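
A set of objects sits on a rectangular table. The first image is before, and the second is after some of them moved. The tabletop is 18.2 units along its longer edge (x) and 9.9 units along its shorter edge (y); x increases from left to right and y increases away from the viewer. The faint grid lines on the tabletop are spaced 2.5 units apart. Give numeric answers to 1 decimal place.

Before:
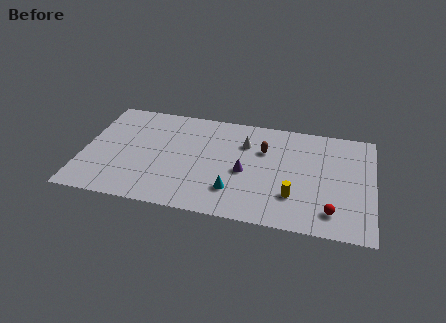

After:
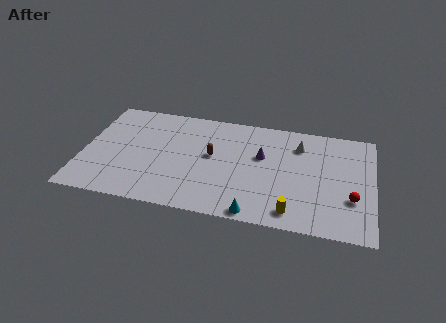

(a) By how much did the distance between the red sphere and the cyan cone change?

+0.3

They were about 6.1 units apart before and 6.4 after — 0.3 units further apart.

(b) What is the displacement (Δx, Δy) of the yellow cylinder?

(0.0, -1.4)

The yellow cylinder started near (13.3, 2.8) and ended near (13.3, 1.4).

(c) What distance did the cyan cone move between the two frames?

2.2

From (9.6, 2.5) to (11.0, 0.8), the cyan cone covered √(1.4² + 1.7²) ≈ 2.2 units.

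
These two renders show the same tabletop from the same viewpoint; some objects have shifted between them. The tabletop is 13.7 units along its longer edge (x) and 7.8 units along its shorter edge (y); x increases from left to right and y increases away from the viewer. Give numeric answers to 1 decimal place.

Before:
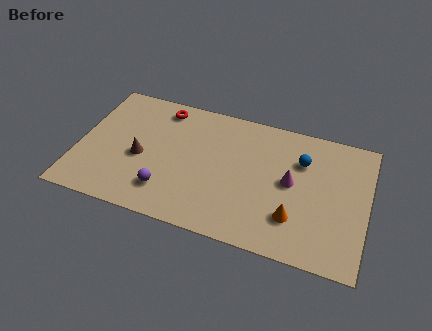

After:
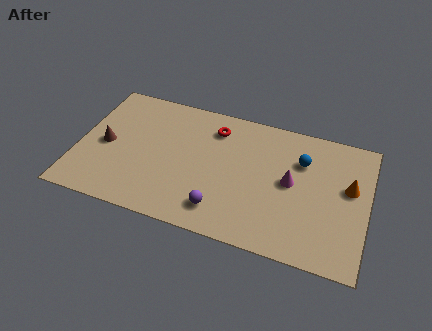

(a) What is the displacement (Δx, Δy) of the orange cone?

(2.4, 2.5)

From the two frames, the orange cone sits at roughly (10.4, 2.1) before and (12.8, 4.6) after.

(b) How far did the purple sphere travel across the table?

2.6

The purple sphere was near (4.4, 1.8) before and (7.0, 1.5) after, so it travelled √(2.6² + 0.3²) ≈ 2.6 units.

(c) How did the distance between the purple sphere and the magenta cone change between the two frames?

-2.1

They were about 6.1 units apart before and 4.0 after — 2.1 units closer together.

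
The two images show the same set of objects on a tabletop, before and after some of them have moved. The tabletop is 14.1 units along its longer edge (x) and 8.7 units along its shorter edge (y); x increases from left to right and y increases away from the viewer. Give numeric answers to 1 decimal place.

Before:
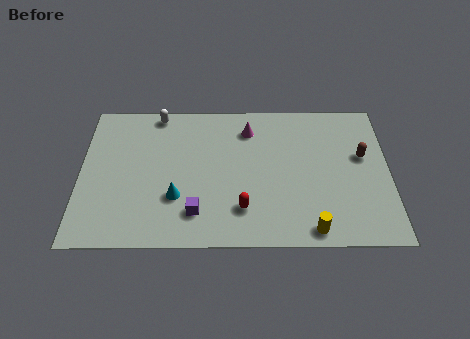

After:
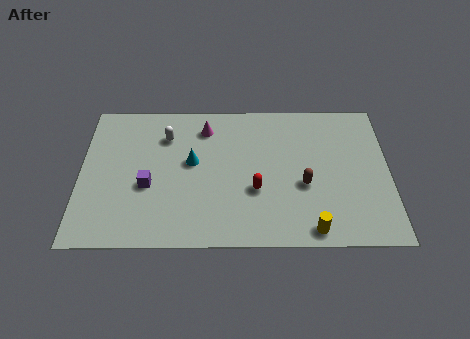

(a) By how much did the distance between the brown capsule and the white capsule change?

-2.8

They were about 9.8 units apart before and 7.0 after — 2.8 units closer together.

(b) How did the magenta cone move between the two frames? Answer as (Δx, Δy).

(-2.0, 0.1)

The magenta cone was at about (7.7, 6.9) and moved to about (5.7, 7.0).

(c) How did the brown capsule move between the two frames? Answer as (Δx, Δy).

(-2.7, -1.7)

The brown capsule started near (12.9, 5.2) and ended near (10.2, 3.5).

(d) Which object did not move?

the yellow cylinder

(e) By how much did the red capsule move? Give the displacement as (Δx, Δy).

(0.6, 1.1)

From the two frames, the red capsule sits at roughly (7.4, 2.1) before and (8.0, 3.2) after.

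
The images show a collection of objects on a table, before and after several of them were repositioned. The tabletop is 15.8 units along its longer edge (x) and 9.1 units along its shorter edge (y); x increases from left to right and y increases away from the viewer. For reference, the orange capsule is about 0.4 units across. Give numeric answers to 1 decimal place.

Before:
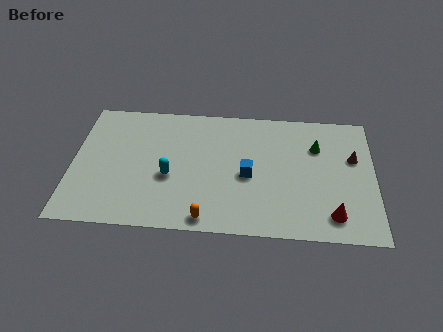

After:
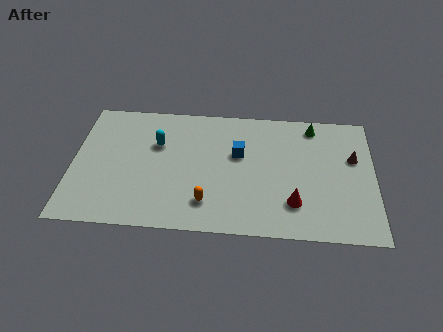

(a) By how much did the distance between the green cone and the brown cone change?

+1.0

The distance was about 2.0 in the first image and 3.0 in the second, so they moved 1.0 units further apart.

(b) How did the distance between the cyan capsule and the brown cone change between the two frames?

+0.5

They were about 9.8 units apart before and 10.3 after — 0.5 units further apart.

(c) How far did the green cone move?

1.5

The green cone moved from about (12.8, 6.4) to (12.6, 7.9), a distance of √(0.2² + 1.5²) ≈ 1.5.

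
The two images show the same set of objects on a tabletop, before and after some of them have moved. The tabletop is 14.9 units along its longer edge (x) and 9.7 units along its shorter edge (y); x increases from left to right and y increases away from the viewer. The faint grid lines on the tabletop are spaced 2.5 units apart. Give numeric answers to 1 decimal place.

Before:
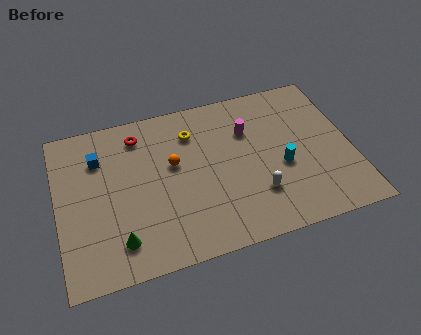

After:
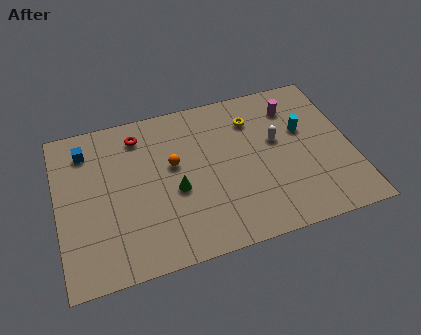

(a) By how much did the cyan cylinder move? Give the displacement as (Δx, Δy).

(1.3, 2.0)

The cyan cylinder was at about (11.3, 4.0) and moved to about (12.6, 6.0).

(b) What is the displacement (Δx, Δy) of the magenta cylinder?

(2.4, 0.9)

The magenta cylinder was at about (9.8, 6.7) and moved to about (12.2, 7.6).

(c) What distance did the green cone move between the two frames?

3.7

The green cone was near (2.9, 1.9) before and (5.9, 4.1) after, so it travelled √(3.0² + 2.2²) ≈ 3.7 units.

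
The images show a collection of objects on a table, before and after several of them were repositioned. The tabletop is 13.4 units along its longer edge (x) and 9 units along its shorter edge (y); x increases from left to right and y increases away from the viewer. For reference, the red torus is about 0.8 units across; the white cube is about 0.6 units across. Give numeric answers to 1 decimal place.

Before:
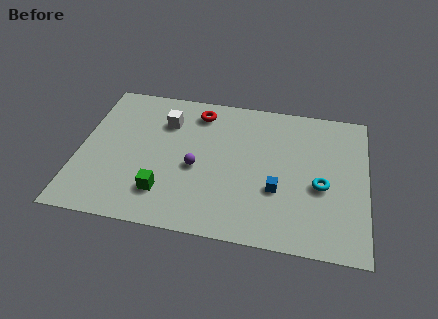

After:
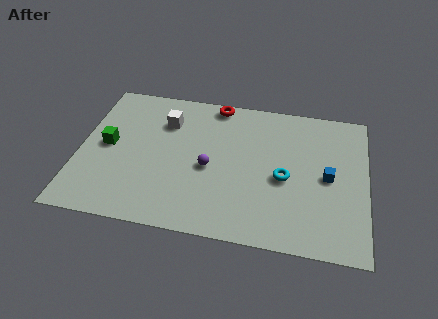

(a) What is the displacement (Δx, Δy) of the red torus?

(0.8, 0.7)

The red torus started near (5.4, 7.5) and ended near (6.2, 8.2).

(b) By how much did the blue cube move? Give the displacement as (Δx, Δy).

(2.3, 1.2)

The blue cube started near (9.3, 3.2) and ended near (11.6, 4.4).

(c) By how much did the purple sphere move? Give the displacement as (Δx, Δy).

(0.6, 0.1)

The purple sphere was at about (5.5, 3.9) and moved to about (6.1, 4.0).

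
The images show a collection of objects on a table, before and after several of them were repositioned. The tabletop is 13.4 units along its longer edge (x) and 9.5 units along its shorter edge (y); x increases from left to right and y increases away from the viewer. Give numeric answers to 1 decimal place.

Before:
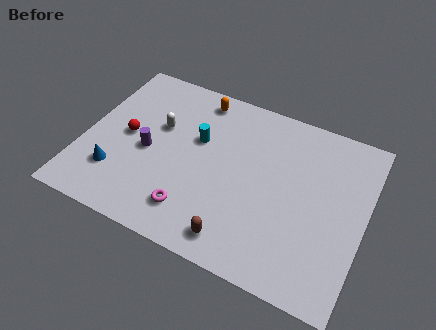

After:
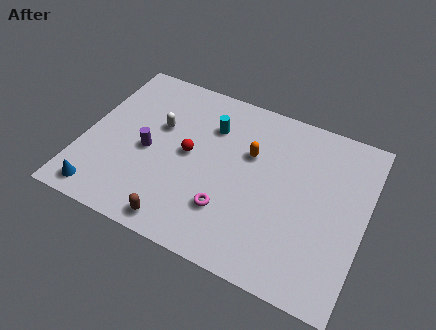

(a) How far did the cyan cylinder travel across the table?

1.1

From (5.3, 5.9) to (5.8, 6.9), the cyan cylinder covered √(0.5² + 1.0²) ≈ 1.1 units.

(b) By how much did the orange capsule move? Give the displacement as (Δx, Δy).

(2.8, -2.2)

The orange capsule was at about (5.0, 8.3) and moved to about (7.8, 6.1).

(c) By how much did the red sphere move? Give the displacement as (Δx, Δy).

(3.0, 0.1)

From the two frames, the red sphere sits at roughly (2.0, 4.8) before and (5.0, 4.9) after.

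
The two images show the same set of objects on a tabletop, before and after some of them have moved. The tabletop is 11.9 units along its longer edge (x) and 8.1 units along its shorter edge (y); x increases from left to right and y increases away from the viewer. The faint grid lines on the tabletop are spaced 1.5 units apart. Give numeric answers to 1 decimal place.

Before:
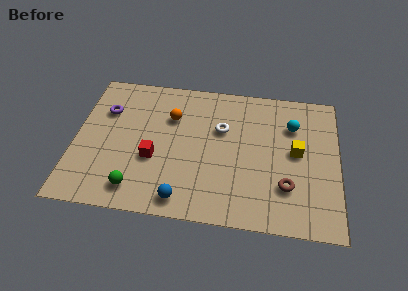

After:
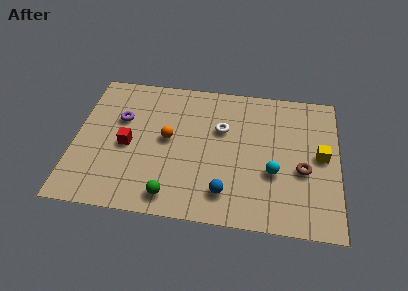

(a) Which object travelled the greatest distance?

the cyan sphere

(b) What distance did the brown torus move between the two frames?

1.2

From (9.6, 2.3) to (10.3, 3.3), the brown torus covered √(0.7² + 1.0²) ≈ 1.2 units.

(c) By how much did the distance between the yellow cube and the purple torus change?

+0.4

The distance was about 8.8 in the first image and 9.2 in the second, so they moved 0.4 units further apart.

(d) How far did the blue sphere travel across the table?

2.0

The blue sphere was near (5.0, 1.0) before and (6.9, 1.6) after, so it travelled √(1.9² + 0.6²) ≈ 2.0 units.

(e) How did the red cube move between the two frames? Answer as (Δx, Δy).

(-1.2, 0.6)

From the two frames, the red cube sits at roughly (3.6, 3.1) before and (2.4, 3.7) after.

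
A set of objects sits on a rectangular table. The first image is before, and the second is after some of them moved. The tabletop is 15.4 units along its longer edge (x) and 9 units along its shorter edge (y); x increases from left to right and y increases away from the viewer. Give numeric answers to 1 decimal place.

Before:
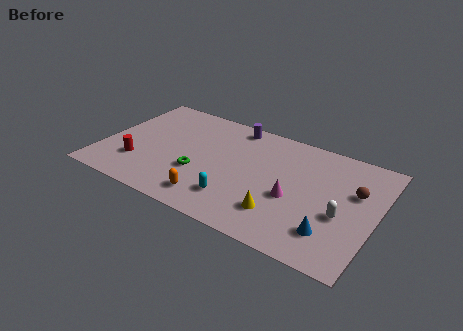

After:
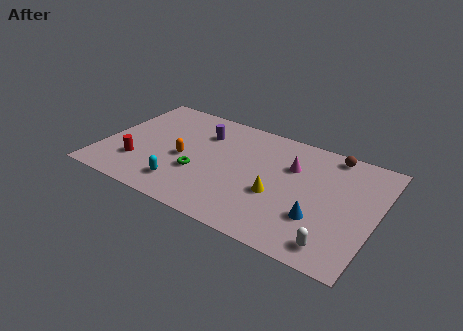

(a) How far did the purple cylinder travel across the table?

2.1

The purple cylinder was near (6.9, 8.0) before and (5.3, 6.6) after, so it travelled √(1.6² + 1.4²) ≈ 2.1 units.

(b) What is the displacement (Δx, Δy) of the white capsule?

(-0.1, -2.3)

The white capsule started near (13.6, 3.6) and ended near (13.5, 1.3).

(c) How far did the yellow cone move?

1.4

The yellow cone was near (10.4, 2.2) before and (10.0, 3.5) after, so it travelled √(0.4² + 1.3²) ≈ 1.4 units.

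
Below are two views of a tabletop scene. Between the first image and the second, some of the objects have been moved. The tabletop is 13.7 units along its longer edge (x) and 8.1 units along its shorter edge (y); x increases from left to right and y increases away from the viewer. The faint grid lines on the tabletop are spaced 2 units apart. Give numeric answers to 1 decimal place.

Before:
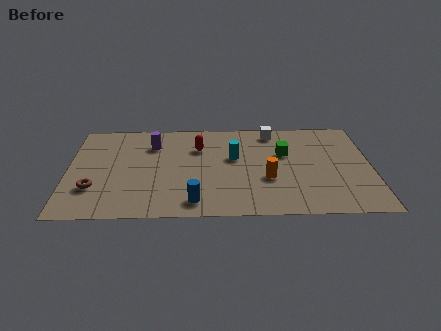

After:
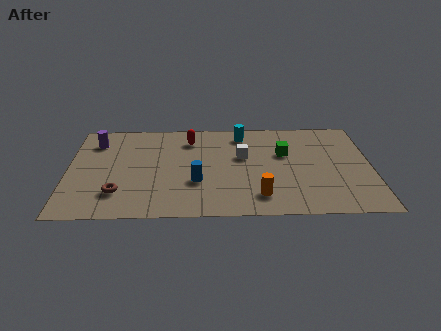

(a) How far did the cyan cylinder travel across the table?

2.0

From (7.5, 4.8) to (7.9, 6.8), the cyan cylinder covered √(0.4² + 2.0²) ≈ 2.0 units.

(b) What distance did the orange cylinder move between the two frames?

1.5

The orange cylinder moved from about (9.0, 3.0) to (8.6, 1.6), a distance of √(0.4² + 1.4²) ≈ 1.5.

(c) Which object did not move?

the green cube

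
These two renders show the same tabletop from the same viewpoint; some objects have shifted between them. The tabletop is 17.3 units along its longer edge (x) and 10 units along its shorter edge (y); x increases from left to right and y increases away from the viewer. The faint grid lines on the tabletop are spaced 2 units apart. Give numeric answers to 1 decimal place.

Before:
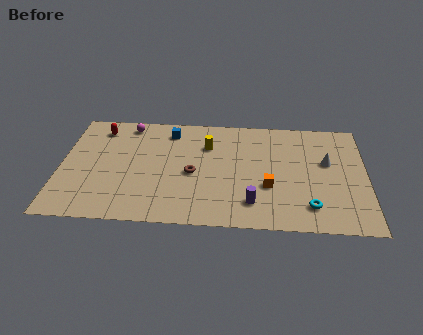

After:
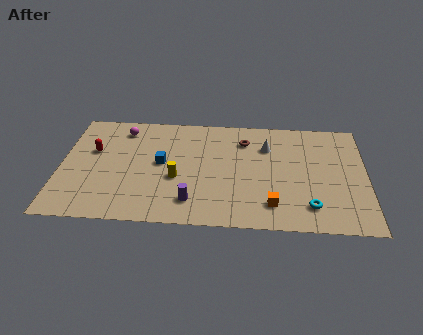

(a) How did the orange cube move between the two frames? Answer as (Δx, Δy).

(0.2, -1.6)

From the two frames, the orange cube sits at roughly (11.8, 3.6) before and (12.0, 2.0) after.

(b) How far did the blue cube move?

3.0

The blue cube was near (6.1, 8.3) before and (5.7, 5.3) after, so it travelled √(0.4² + 3.0²) ≈ 3.0 units.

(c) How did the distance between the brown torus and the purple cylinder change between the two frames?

+2.2

The distance was about 4.2 in the first image and 6.4 in the second, so they moved 2.2 units further apart.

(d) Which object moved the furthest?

the brown torus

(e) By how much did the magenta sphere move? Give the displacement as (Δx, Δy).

(-0.3, -0.5)

The magenta sphere started near (3.7, 8.8) and ended near (3.4, 8.3).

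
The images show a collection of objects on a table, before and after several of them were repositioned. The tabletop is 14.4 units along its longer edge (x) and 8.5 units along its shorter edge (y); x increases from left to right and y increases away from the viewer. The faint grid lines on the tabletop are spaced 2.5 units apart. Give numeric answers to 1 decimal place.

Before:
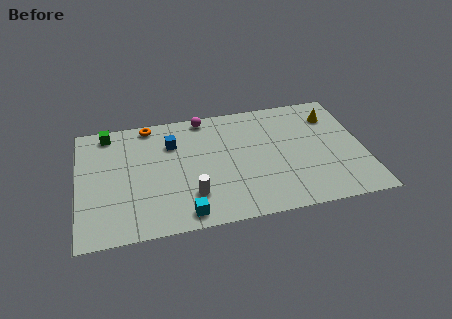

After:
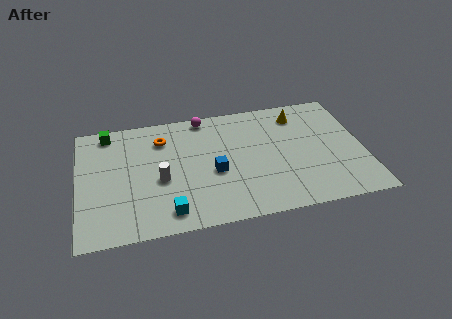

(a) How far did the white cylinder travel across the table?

2.1

From (5.6, 2.2) to (4.1, 3.6), the white cylinder covered √(1.5² + 1.4²) ≈ 2.1 units.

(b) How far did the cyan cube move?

0.9

The cyan cube moved from about (5.2, 1.0) to (4.4, 1.3), a distance of √(0.8² + 0.3²) ≈ 0.9.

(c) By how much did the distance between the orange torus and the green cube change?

+0.8

They were about 2.1 units apart before and 2.9 after — 0.8 units further apart.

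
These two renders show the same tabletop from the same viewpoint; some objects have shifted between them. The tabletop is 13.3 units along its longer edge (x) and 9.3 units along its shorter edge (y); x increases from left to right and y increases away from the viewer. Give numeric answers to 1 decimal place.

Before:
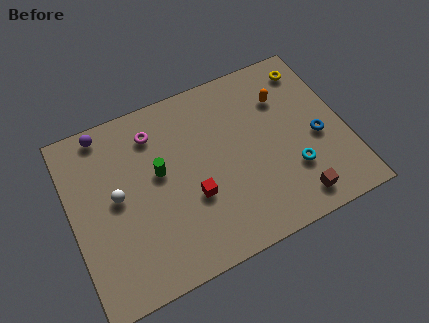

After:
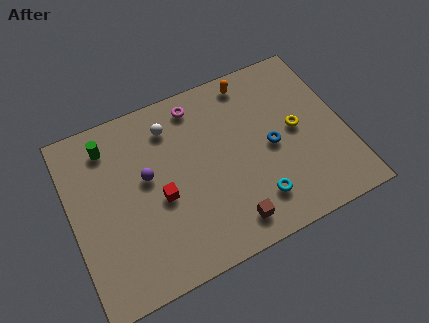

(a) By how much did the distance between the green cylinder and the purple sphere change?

-1.1

The distance was about 3.9 in the first image and 2.8 in the second, so they moved 1.1 units closer together.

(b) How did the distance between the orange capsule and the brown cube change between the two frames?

+1.7

They were about 5.4 units apart before and 7.1 after — 1.7 units further apart.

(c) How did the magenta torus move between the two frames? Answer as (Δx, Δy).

(2.2, 0.6)

The magenta torus started near (4.3, 7.4) and ended near (6.5, 8.0).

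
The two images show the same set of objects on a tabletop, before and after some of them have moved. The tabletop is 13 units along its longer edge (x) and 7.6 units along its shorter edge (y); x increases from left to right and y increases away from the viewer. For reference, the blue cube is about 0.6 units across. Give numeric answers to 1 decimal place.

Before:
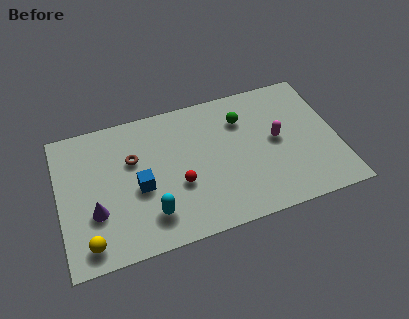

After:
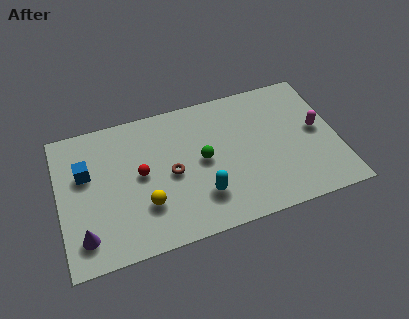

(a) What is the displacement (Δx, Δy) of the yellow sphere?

(2.7, 1.2)

The yellow sphere was at about (1.2, 1.1) and moved to about (3.9, 2.3).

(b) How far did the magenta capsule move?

1.9

The magenta capsule was near (10.2, 4.0) before and (12.1, 4.0) after, so it travelled √(1.9² + 0.0²) ≈ 1.9 units.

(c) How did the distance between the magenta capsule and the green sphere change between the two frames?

+3.2

The distance was about 2.2 in the first image and 5.4 in the second, so they moved 3.2 units further apart.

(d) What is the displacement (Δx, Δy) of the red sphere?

(-1.7, 1.1)

The red sphere started near (5.5, 2.9) and ended near (3.8, 4.0).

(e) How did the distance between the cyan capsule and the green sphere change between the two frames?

-4.1

Before: roughly 6.0 units apart; after: 1.9. That's 4.1 units closer together.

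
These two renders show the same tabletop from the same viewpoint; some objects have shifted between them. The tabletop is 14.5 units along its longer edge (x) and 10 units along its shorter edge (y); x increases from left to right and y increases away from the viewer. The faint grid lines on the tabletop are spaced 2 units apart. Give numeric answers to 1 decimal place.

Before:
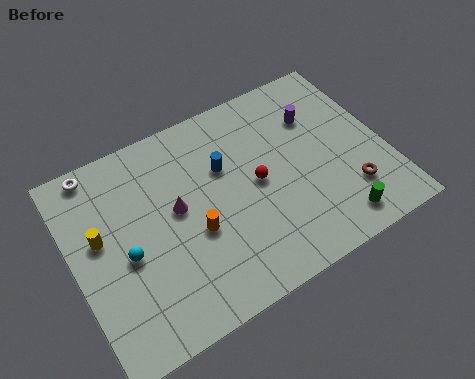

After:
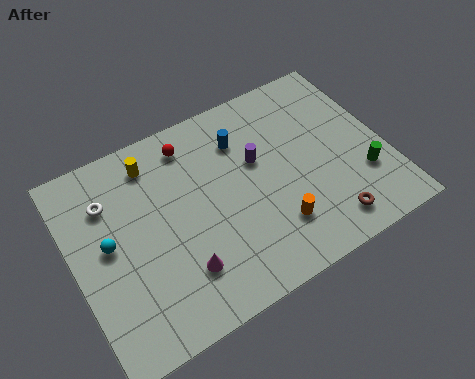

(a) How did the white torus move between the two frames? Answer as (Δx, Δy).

(0.3, -1.8)

The white torus started near (1.6, 9.1) and ended near (1.9, 7.3).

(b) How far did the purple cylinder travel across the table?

3.2

The purple cylinder moved from about (11.7, 7.1) to (8.7, 6.1), a distance of √(3.0² + 1.0²) ≈ 3.2.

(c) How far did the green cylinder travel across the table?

2.3

From (11.6, 1.4) to (13.2, 3.1), the green cylinder covered √(1.6² + 1.7²) ≈ 2.3 units.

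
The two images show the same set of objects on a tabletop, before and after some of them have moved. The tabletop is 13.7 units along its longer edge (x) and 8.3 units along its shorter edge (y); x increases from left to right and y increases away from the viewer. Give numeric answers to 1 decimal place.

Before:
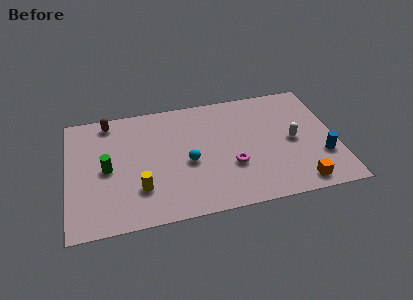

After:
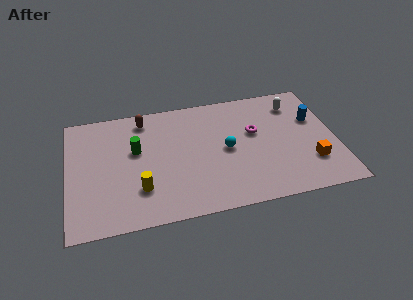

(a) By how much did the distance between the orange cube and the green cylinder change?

-0.9

Before: roughly 10.1 units apart; after: 9.2. That's 0.9 units closer together.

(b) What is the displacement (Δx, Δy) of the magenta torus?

(1.3, 2.1)

The magenta torus started near (8.3, 2.9) and ended near (9.6, 5.0).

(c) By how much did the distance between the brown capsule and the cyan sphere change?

-0.3

The distance was about 5.4 in the first image and 5.1 in the second, so they moved 0.3 units closer together.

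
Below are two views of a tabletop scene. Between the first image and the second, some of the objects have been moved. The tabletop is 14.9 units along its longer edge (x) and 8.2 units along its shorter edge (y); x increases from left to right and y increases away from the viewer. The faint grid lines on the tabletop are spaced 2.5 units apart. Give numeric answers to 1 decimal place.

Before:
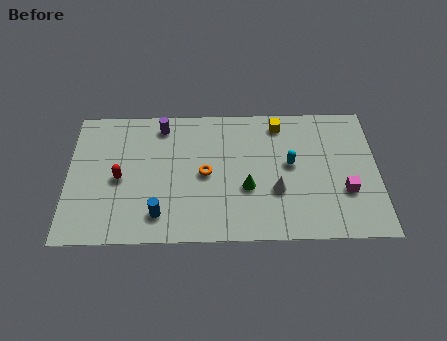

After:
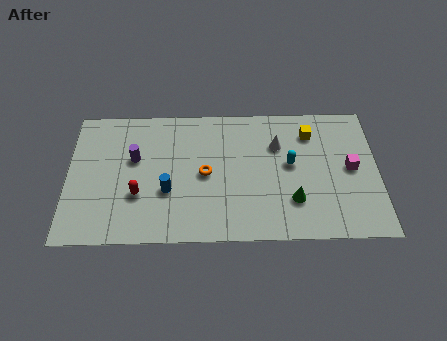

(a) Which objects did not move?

the orange torus and the cyan capsule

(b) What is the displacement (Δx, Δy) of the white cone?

(0.1, 2.8)

The white cone started near (10.0, 2.9) and ended near (10.1, 5.7).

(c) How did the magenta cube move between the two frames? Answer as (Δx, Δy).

(0.3, 1.4)

From the two frames, the magenta cube sits at roughly (13.3, 2.8) before and (13.6, 4.2) after.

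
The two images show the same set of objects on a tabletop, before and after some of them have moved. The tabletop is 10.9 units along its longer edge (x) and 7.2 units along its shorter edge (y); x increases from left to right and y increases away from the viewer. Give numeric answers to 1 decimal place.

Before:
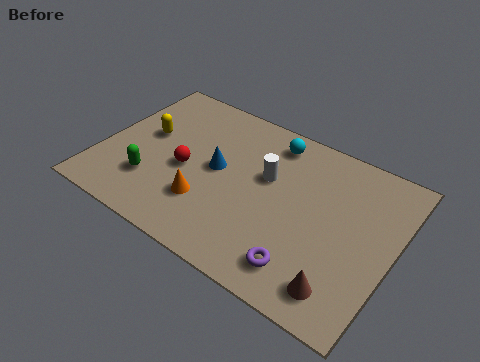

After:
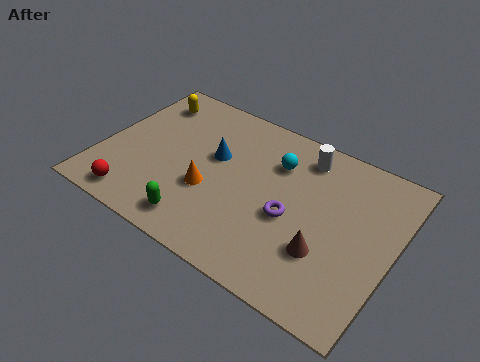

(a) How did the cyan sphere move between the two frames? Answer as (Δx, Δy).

(0.3, -0.9)

The cyan sphere started near (6.0, 6.1) and ended near (6.3, 5.2).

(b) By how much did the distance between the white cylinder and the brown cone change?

-0.6

They were about 4.6 units apart before and 4.0 after — 0.6 units closer together.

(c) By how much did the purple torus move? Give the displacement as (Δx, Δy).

(-0.8, 1.8)

The purple torus was at about (8.0, 1.3) and moved to about (7.2, 3.1).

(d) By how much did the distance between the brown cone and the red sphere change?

+0.5

The distance was about 6.5 in the first image and 7.0 in the second, so they moved 0.5 units further apart.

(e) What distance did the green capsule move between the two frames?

2.2

From (2.1, 2.0) to (4.1, 1.1), the green capsule covered √(2.0² + 0.9²) ≈ 2.2 units.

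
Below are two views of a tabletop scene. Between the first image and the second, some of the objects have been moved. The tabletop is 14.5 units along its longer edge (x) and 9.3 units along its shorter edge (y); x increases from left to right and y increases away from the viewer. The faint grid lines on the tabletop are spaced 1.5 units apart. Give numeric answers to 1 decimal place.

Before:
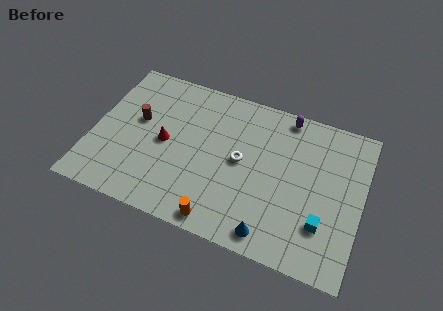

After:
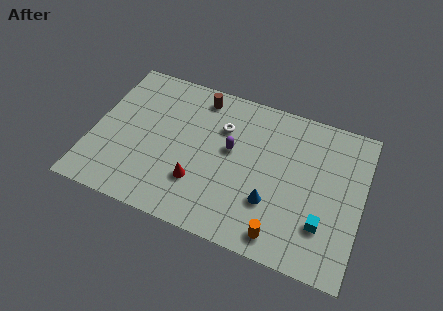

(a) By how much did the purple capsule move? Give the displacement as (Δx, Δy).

(-2.7, -3.1)

The purple capsule started near (10.1, 8.4) and ended near (7.4, 5.3).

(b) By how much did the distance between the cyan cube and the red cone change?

-2.2

Before: roughly 8.9 units apart; after: 6.7. That's 2.2 units closer together.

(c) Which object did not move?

the cyan cube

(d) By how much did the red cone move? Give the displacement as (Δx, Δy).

(2.0, -1.8)

The red cone was at about (3.9, 4.5) and moved to about (5.9, 2.7).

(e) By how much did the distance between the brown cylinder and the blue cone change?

-2.1

Before: roughly 8.8 units apart; after: 6.7. That's 2.1 units closer together.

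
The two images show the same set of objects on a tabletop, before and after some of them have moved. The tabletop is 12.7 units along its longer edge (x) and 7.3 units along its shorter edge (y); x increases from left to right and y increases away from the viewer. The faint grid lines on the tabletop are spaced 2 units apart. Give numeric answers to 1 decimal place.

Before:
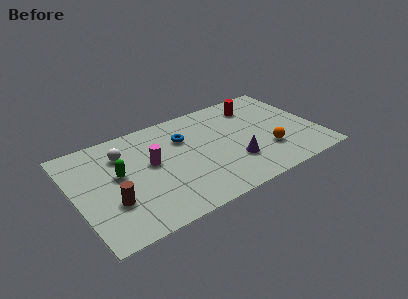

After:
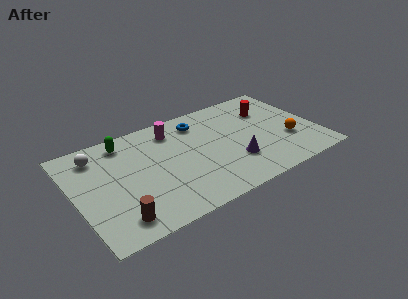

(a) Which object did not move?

the purple cone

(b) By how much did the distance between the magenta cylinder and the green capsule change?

+0.8

The distance was about 1.7 in the first image and 2.5 in the second, so they moved 0.8 units further apart.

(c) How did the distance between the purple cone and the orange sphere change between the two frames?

+1.2

They were about 1.8 units apart before and 3.0 after — 1.2 units further apart.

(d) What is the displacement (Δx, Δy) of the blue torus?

(0.9, 0.8)

The blue torus started near (5.9, 5.1) and ended near (6.8, 5.9).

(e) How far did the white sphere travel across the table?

1.4

From (2.7, 5.4) to (1.4, 5.9), the white sphere covered √(1.3² + 0.5²) ≈ 1.4 units.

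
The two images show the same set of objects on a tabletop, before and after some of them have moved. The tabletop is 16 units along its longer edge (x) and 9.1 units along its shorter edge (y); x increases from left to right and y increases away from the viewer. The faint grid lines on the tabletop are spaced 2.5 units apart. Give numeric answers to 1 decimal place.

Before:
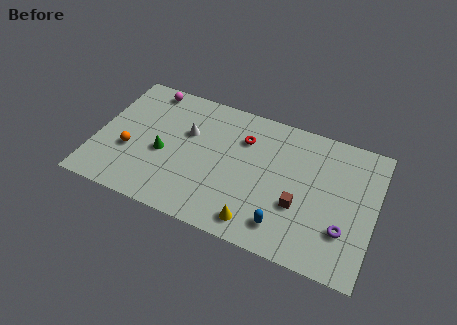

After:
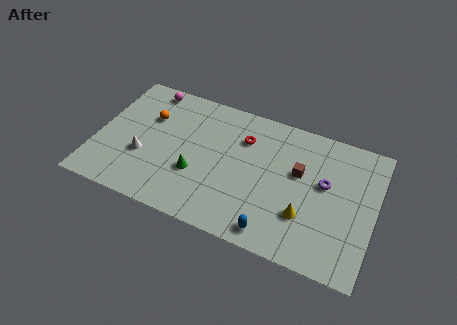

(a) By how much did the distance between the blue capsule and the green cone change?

-2.4

The distance was about 7.5 in the first image and 5.1 in the second, so they moved 2.4 units closer together.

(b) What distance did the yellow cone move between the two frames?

3.0

The yellow cone was near (9.6, 1.3) before and (12.2, 2.8) after, so it travelled √(2.6² + 1.5²) ≈ 3.0 units.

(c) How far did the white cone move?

3.4

From (5.1, 5.8) to (2.8, 3.3), the white cone covered √(2.3² + 2.5²) ≈ 3.4 units.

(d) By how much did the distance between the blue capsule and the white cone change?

+0.8

Before: roughly 7.3 units apart; after: 8.1. That's 0.8 units further apart.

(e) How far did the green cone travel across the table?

2.1

From (3.9, 3.9) to (5.9, 3.2), the green cone covered √(2.0² + 0.7²) ≈ 2.1 units.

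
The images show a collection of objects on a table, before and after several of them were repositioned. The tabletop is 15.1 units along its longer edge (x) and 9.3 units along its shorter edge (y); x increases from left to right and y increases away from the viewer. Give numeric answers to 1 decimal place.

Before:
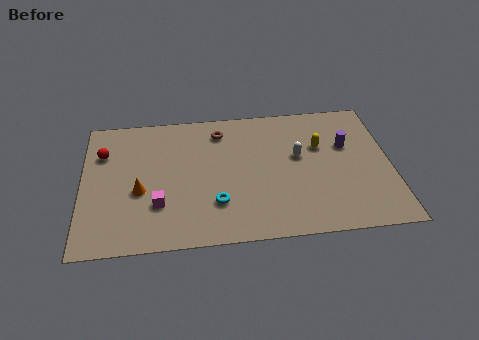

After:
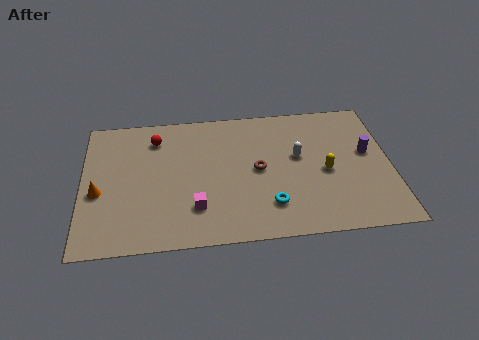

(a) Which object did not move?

the white capsule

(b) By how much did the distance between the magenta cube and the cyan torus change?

+0.8

The distance was about 2.8 in the first image and 3.6 in the second, so they moved 0.8 units further apart.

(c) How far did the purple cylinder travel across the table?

1.2

The purple cylinder was near (13.0, 5.9) before and (14.0, 5.3) after, so it travelled √(1.0² + 0.6²) ≈ 1.2 units.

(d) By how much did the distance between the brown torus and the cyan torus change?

-2.5

They were about 5.0 units apart before and 2.5 after — 2.5 units closer together.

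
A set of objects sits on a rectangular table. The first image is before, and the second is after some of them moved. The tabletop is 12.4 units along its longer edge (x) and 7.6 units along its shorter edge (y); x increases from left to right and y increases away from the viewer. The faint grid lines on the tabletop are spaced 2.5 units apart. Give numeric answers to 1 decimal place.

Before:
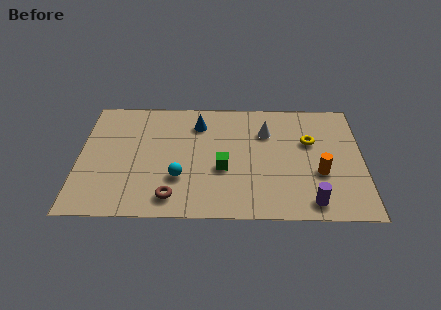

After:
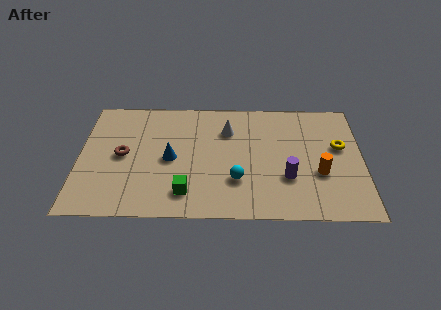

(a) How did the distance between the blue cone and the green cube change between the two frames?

-0.9

They were about 3.1 units apart before and 2.2 after — 0.9 units closer together.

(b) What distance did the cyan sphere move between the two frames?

2.5

From (4.4, 2.4) to (6.9, 2.3), the cyan sphere covered √(2.5² + 0.1²) ≈ 2.5 units.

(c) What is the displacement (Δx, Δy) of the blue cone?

(-1.2, -2.3)

From the two frames, the blue cone sits at roughly (5.2, 5.9) before and (4.0, 3.6) after.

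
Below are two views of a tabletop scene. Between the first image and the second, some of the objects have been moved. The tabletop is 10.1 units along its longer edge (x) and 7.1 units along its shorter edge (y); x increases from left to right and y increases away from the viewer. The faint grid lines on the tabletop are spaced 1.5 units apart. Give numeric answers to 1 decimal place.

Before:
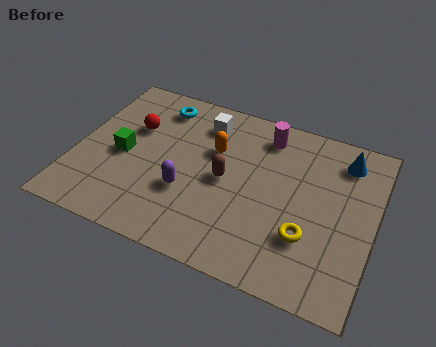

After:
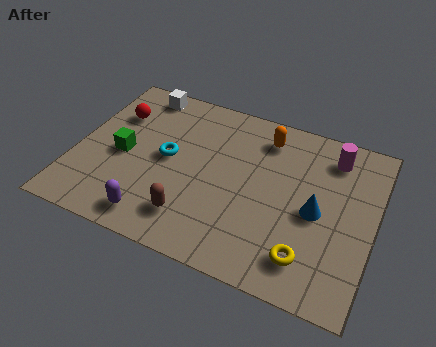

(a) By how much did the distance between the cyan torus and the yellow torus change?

-1.1

Before: roughly 6.6 units apart; after: 5.5. That's 1.1 units closer together.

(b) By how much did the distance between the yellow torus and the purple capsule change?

+1.0

Before: roughly 4.1 units apart; after: 5.1. That's 1.0 units further apart.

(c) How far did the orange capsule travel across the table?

2.0

From (4.6, 4.6) to (6.2, 5.8), the orange capsule covered √(1.6² + 1.2²) ≈ 2.0 units.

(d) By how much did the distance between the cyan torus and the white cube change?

+1.3

They were about 1.6 units apart before and 2.9 after — 1.3 units further apart.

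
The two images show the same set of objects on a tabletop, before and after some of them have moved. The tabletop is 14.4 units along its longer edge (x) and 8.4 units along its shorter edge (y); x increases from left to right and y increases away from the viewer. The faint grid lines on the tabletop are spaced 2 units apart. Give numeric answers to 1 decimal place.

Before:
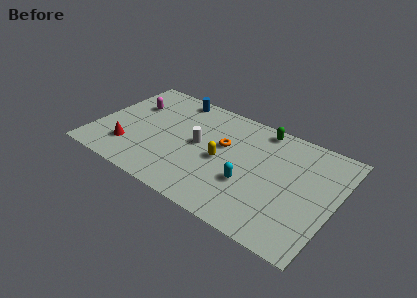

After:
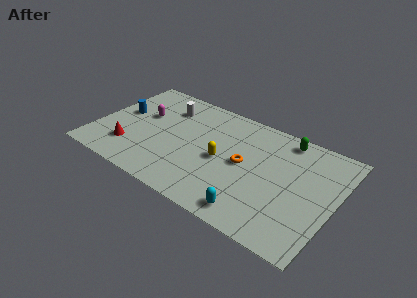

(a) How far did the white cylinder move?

3.1

The white cylinder was near (6.2, 4.4) before and (3.8, 6.4) after, so it travelled √(2.4² + 2.0²) ≈ 3.1 units.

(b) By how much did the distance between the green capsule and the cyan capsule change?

+1.9

Before: roughly 4.5 units apart; after: 6.4. That's 1.9 units further apart.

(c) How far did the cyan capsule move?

2.0

The cyan capsule moved from about (9.5, 3.0) to (10.1, 1.1), a distance of √(0.6² + 1.9²) ≈ 2.0.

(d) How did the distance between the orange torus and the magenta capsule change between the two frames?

+0.6

The distance was about 5.8 in the first image and 6.4 in the second, so they moved 0.6 units further apart.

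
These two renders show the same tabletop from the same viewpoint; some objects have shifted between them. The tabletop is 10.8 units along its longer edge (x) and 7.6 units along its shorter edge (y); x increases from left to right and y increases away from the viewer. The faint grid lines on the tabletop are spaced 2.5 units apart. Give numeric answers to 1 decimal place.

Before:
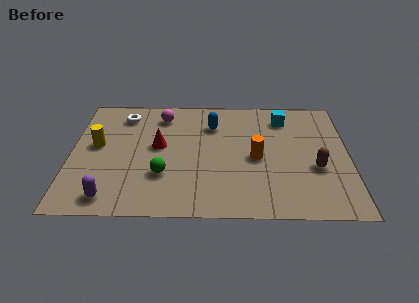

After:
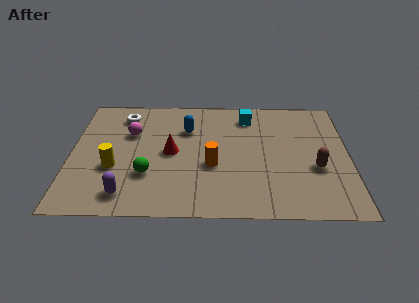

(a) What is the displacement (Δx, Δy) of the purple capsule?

(0.6, 0.2)

The purple capsule was at about (1.6, 1.0) and moved to about (2.2, 1.2).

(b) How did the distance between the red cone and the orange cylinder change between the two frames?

-2.1

The distance was about 3.9 in the first image and 1.8 in the second, so they moved 2.1 units closer together.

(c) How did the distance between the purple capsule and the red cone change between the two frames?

-0.6

Before: roughly 3.7 units apart; after: 3.1. That's 0.6 units closer together.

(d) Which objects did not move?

the white torus and the brown capsule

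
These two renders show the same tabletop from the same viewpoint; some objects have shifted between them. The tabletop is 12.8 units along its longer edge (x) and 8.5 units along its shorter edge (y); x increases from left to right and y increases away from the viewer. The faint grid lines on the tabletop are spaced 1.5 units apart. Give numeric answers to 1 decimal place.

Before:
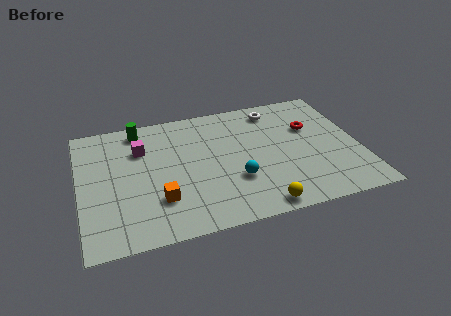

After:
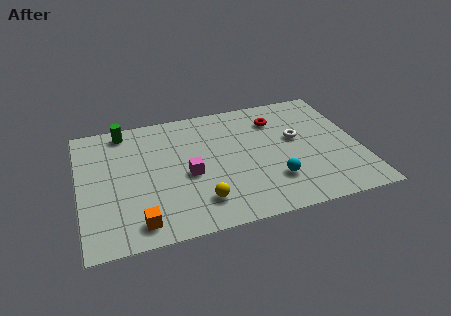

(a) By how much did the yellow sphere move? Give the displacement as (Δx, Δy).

(-2.6, 1.0)

The yellow sphere started near (7.9, 0.8) and ended near (5.3, 1.8).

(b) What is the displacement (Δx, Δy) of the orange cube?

(-1.0, -1.2)

The orange cube was at about (3.5, 2.4) and moved to about (2.5, 1.2).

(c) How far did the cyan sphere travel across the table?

1.8

The cyan sphere was near (7.0, 2.8) before and (8.7, 2.3) after, so it travelled √(1.7² + 0.5²) ≈ 1.8 units.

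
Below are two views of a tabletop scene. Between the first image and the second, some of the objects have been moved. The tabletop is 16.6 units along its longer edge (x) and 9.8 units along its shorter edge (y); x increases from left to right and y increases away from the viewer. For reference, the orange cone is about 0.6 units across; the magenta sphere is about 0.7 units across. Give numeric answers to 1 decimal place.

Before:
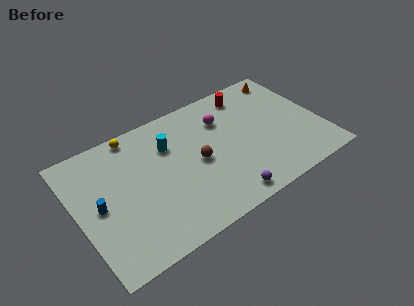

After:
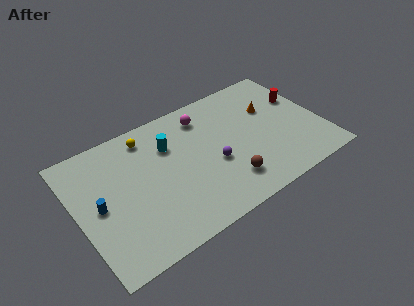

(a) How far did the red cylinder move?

3.9

The red cylinder was near (12.3, 8.3) before and (15.6, 6.3) after, so it travelled √(3.3² + 2.0²) ≈ 3.9 units.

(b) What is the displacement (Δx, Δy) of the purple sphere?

(-0.2, 2.9)

The purple sphere started near (9.3, 1.1) and ended near (9.1, 4.0).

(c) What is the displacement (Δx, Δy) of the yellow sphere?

(0.8, -0.6)

The yellow sphere started near (4.4, 8.9) and ended near (5.2, 8.3).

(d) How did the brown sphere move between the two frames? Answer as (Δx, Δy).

(1.6, -2.5)

The brown sphere started near (8.1, 4.7) and ended near (9.7, 2.2).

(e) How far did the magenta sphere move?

1.5

The magenta sphere moved from about (10.3, 7.1) to (9.1, 8.0), a distance of √(1.2² + 0.9²) ≈ 1.5.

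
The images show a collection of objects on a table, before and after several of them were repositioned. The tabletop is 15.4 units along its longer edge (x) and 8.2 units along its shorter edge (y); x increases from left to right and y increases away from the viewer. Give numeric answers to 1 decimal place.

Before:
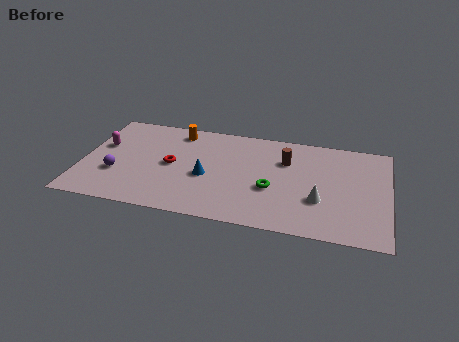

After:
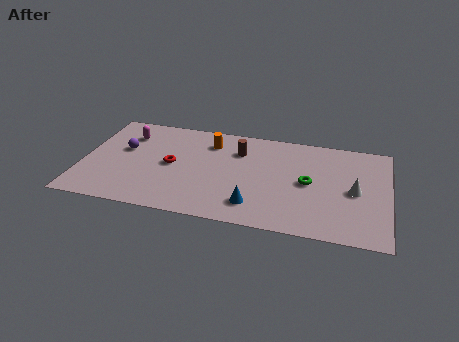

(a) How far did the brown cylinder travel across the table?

2.4

The brown cylinder moved from about (10.2, 5.7) to (7.8, 6.0), a distance of √(2.4² + 0.3²) ≈ 2.4.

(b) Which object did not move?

the red torus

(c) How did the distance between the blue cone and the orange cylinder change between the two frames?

+1.4

The distance was about 3.9 in the first image and 5.3 in the second, so they moved 1.4 units further apart.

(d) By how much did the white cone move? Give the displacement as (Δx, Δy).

(1.7, 1.1)

The white cone was at about (12.0, 2.8) and moved to about (13.7, 3.9).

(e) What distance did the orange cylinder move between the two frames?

1.8

From (4.6, 7.0) to (6.3, 6.4), the orange cylinder covered √(1.7² + 0.6²) ≈ 1.8 units.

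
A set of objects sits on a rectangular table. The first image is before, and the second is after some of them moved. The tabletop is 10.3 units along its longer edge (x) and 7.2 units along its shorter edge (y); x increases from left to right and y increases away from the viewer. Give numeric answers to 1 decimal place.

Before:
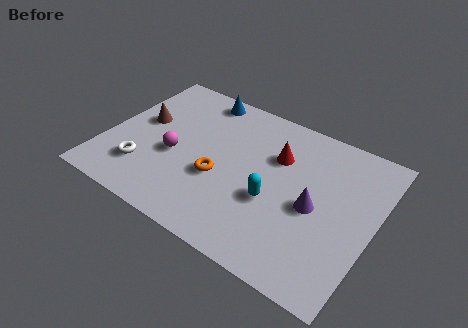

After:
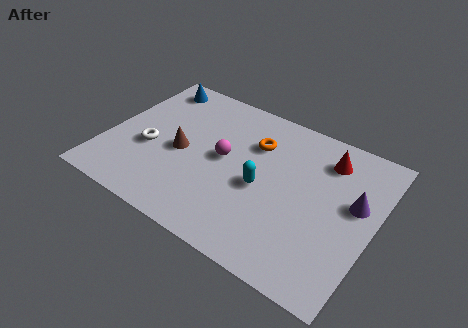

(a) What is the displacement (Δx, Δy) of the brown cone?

(1.7, -0.8)

The brown cone was at about (1.2, 4.1) and moved to about (2.9, 3.3).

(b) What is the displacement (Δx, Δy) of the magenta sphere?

(1.8, 0.8)

From the two frames, the magenta sphere sits at roughly (2.7, 3.0) before and (4.5, 3.8) after.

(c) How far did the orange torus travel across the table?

2.5

The orange torus moved from about (4.5, 2.8) to (5.5, 5.1), a distance of √(1.0² + 2.3²) ≈ 2.5.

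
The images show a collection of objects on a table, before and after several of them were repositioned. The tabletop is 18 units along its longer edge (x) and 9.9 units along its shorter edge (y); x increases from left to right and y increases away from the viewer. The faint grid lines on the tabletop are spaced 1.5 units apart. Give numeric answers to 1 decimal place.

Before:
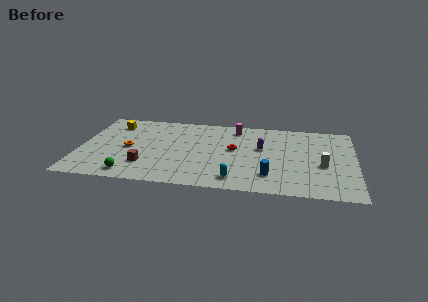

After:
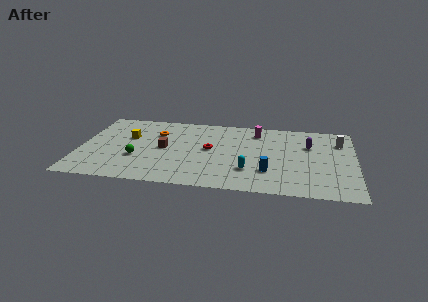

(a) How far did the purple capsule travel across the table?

3.2

The purple capsule was near (11.9, 5.9) before and (15.0, 6.7) after, so it travelled √(3.1² + 0.8²) ≈ 3.2 units.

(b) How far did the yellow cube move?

2.0

The yellow cube moved from about (2.0, 7.9) to (3.1, 6.2), a distance of √(1.1² + 1.7²) ≈ 2.0.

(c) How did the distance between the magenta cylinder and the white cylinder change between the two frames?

-1.7

Before: roughly 7.2 units apart; after: 5.5. That's 1.7 units closer together.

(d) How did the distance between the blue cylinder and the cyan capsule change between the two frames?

-1.0

Before: roughly 2.3 units apart; after: 1.3. That's 1.0 units closer together.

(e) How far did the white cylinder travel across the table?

3.5

From (15.9, 4.1) to (17.0, 7.4), the white cylinder covered √(1.1² + 3.3²) ≈ 3.5 units.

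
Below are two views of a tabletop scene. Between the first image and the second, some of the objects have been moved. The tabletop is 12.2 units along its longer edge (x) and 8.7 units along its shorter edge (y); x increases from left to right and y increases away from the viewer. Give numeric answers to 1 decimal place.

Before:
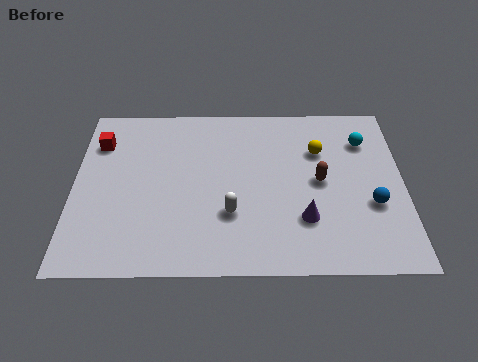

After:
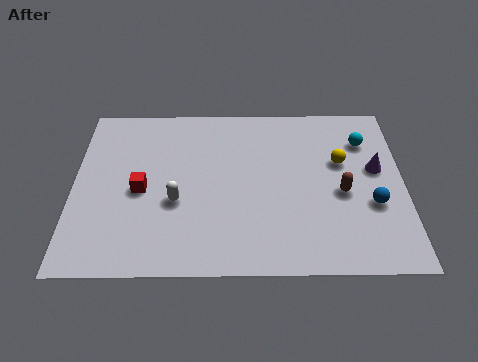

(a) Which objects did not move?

the cyan sphere and the blue sphere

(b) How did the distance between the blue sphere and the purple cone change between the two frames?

-0.8

Before: roughly 2.6 units apart; after: 1.8. That's 0.8 units closer together.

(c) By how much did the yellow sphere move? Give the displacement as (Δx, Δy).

(0.8, -0.6)

The yellow sphere started near (9.1, 6.0) and ended near (9.9, 5.4).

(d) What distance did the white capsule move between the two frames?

2.1

The white capsule was near (5.8, 2.8) before and (3.8, 3.4) after, so it travelled √(2.0² + 0.6²) ≈ 2.1 units.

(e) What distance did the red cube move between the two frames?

3.0

The red cube moved from about (0.9, 6.5) to (2.5, 4.0), a distance of √(1.6² + 2.5²) ≈ 3.0.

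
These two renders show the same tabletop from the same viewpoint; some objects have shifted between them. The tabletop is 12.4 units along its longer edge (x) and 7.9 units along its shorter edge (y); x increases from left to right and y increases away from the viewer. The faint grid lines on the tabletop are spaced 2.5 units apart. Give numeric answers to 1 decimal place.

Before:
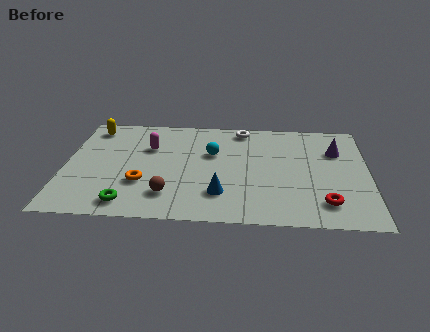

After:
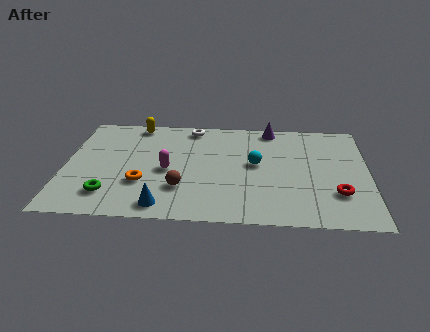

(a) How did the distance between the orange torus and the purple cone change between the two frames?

-1.5

Before: roughly 8.4 units apart; after: 6.9. That's 1.5 units closer together.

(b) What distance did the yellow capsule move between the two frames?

1.8

The yellow capsule moved from about (1.0, 6.7) to (2.8, 7.1), a distance of √(1.8² + 0.4²) ≈ 1.8.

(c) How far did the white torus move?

2.1

From (7.2, 7.0) to (5.1, 7.0), the white torus covered √(2.1² + 0.0²) ≈ 2.1 units.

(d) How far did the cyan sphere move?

1.9

The cyan sphere was near (6.0, 5.0) before and (7.8, 4.3) after, so it travelled √(1.8² + 0.7²) ≈ 1.9 units.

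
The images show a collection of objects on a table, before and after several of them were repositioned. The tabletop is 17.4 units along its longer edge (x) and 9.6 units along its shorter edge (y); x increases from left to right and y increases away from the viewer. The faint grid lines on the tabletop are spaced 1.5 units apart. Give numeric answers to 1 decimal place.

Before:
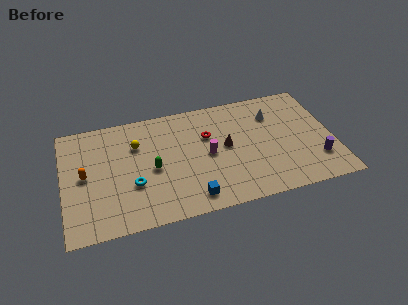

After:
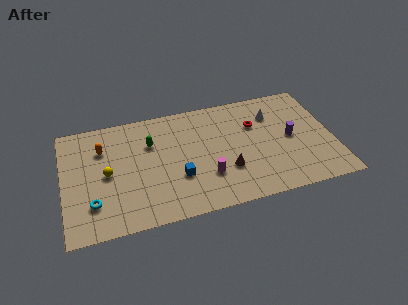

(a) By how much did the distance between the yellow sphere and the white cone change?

+2.3

They were about 8.9 units apart before and 11.2 after — 2.3 units further apart.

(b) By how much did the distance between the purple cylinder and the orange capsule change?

-2.7

Before: roughly 15.0 units apart; after: 12.3. That's 2.7 units closer together.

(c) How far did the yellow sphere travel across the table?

2.8

The yellow sphere moved from about (4.8, 6.7) to (2.8, 4.7), a distance of √(2.0² + 2.0²) ≈ 2.8.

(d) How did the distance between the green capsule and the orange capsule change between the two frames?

-1.2

They were about 4.3 units apart before and 3.1 after — 1.2 units closer together.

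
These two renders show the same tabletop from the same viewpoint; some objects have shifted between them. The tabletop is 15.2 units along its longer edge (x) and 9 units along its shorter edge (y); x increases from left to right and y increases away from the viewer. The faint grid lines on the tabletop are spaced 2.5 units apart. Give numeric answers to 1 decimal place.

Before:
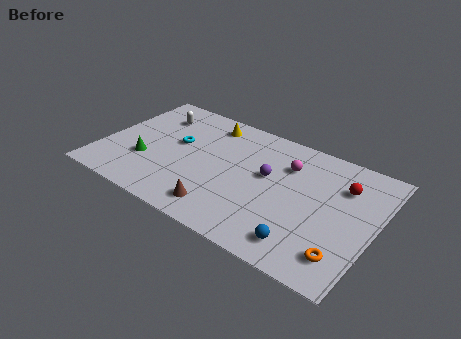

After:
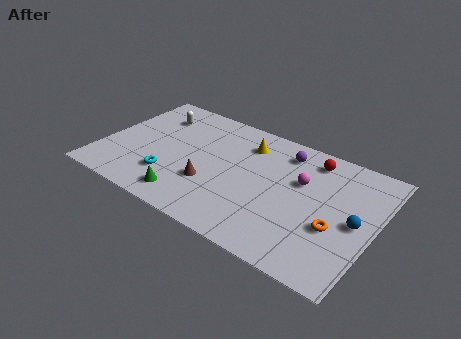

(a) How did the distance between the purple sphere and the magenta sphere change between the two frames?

+0.5

Before: roughly 1.6 units apart; after: 2.1. That's 0.5 units further apart.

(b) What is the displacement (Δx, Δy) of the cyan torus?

(0.1, -2.8)

The cyan torus was at about (4.0, 5.2) and moved to about (4.1, 2.4).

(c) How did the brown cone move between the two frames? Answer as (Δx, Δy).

(-0.9, 1.5)

The brown cone was at about (7.2, 1.5) and moved to about (6.3, 3.0).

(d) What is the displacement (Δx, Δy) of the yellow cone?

(2.3, -0.6)

The yellow cone was at about (5.4, 7.6) and moved to about (7.7, 7.0).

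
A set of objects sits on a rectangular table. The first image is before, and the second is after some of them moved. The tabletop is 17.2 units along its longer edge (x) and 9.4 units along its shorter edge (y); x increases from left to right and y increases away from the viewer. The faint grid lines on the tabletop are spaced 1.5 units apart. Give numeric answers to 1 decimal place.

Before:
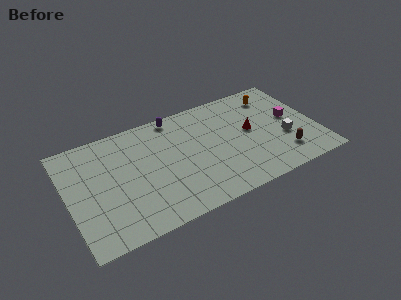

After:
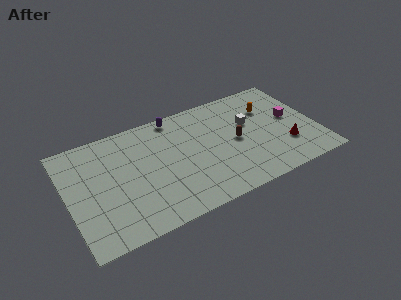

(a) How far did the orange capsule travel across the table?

1.1

The orange capsule moved from about (14.7, 7.6) to (14.2, 6.6), a distance of √(0.5² + 1.0²) ≈ 1.1.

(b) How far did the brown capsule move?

3.9

From (14.6, 2.1) to (11.6, 4.6), the brown capsule covered √(3.0² + 2.5²) ≈ 3.9 units.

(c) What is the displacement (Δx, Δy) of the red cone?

(2.2, -2.3)

From the two frames, the red cone sits at roughly (12.7, 5.1) before and (14.9, 2.8) after.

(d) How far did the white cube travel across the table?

3.2

The white cube moved from about (14.9, 3.5) to (12.7, 5.8), a distance of √(2.2² + 2.3²) ≈ 3.2.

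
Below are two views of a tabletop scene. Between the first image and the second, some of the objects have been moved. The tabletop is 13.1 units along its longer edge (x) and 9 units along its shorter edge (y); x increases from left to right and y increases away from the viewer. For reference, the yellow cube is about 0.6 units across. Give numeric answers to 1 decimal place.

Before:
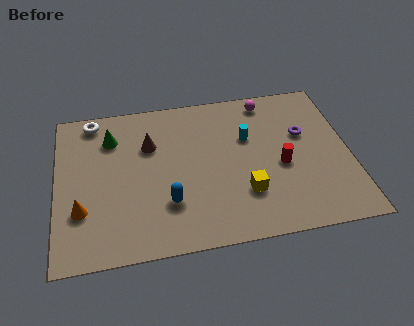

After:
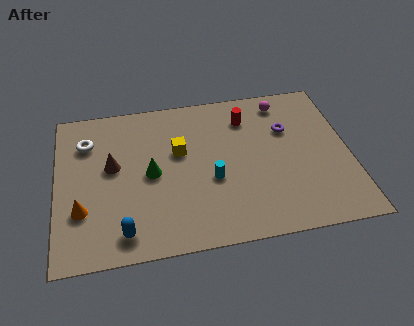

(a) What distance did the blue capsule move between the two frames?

2.4

From (4.9, 2.6) to (2.9, 1.3), the blue capsule covered √(2.0² + 1.3²) ≈ 2.4 units.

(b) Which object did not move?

the orange cone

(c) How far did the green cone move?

2.9

The green cone moved from about (2.5, 6.8) to (4.2, 4.4), a distance of √(1.7² + 2.4²) ≈ 2.9.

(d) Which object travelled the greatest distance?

the yellow cube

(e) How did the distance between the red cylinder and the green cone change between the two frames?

-2.9

The distance was about 8.0 in the first image and 5.1 in the second, so they moved 2.9 units closer together.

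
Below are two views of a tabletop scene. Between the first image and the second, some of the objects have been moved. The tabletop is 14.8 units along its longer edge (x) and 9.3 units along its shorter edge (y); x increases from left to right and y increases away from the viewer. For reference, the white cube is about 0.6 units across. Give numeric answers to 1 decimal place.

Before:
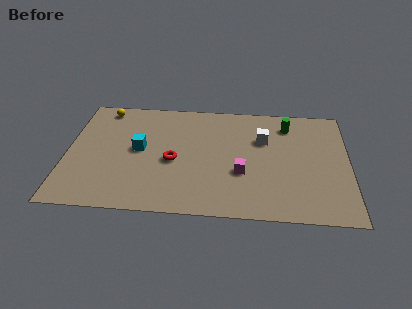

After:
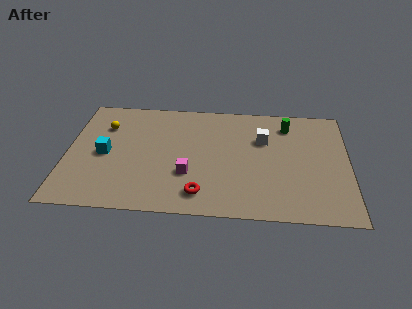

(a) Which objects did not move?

the white cube and the green cylinder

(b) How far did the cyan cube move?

1.9

From (3.8, 4.9) to (2.0, 4.4), the cyan cube covered √(1.8² + 0.5²) ≈ 1.9 units.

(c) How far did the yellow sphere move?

1.5

The yellow sphere was near (1.8, 8.2) before and (1.9, 6.7) after, so it travelled √(0.1² + 1.5²) ≈ 1.5 units.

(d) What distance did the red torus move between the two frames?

2.9

From (5.6, 4.1) to (7.1, 1.6), the red torus covered √(1.5² + 2.5²) ≈ 2.9 units.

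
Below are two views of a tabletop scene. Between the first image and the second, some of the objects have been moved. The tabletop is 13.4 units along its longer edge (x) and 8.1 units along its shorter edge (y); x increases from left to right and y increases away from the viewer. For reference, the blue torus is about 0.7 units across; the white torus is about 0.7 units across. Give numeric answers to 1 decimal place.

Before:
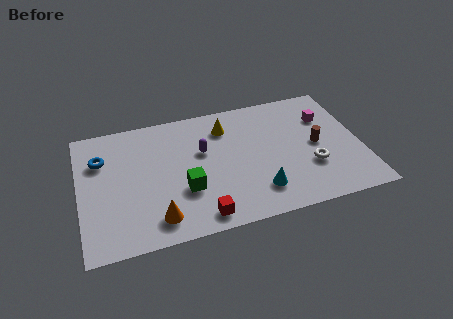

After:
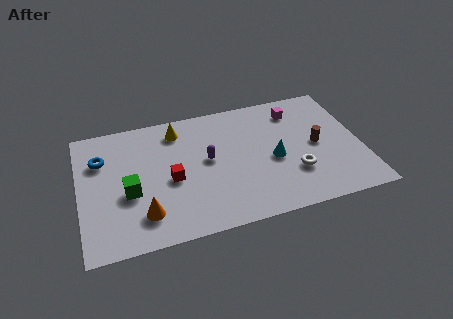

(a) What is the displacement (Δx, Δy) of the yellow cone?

(-2.3, 0.4)

The yellow cone started near (7.1, 6.3) and ended near (4.8, 6.7).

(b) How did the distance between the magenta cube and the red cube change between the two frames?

-1.1

Before: roughly 7.9 units apart; after: 6.8. That's 1.1 units closer together.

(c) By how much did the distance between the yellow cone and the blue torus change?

-2.2

They were about 6.0 units apart before and 3.8 after — 2.2 units closer together.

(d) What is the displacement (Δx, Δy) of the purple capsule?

(0.2, -0.6)

The purple capsule was at about (5.9, 5.0) and moved to about (6.1, 4.4).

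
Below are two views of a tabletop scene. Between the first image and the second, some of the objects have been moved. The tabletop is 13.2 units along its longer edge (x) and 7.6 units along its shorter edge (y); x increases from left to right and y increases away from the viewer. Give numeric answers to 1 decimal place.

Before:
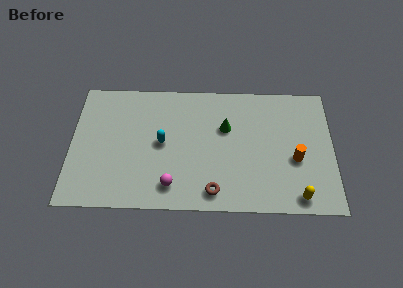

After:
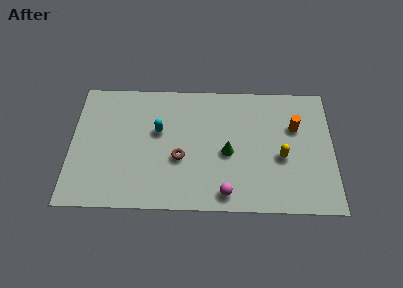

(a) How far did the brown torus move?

2.5

The brown torus moved from about (7.2, 1.1) to (5.5, 3.0), a distance of √(1.7² + 1.9²) ≈ 2.5.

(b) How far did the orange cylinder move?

1.9

The orange cylinder moved from about (11.3, 3.1) to (11.3, 5.0), a distance of √(0.0² + 1.9²) ≈ 1.9.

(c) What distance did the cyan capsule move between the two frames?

0.7

The cyan capsule moved from about (4.6, 3.9) to (4.4, 4.6), a distance of √(0.2² + 0.7²) ≈ 0.7.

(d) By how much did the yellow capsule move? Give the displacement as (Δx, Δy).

(-0.8, 2.3)

From the two frames, the yellow capsule sits at roughly (11.4, 0.9) before and (10.6, 3.2) after.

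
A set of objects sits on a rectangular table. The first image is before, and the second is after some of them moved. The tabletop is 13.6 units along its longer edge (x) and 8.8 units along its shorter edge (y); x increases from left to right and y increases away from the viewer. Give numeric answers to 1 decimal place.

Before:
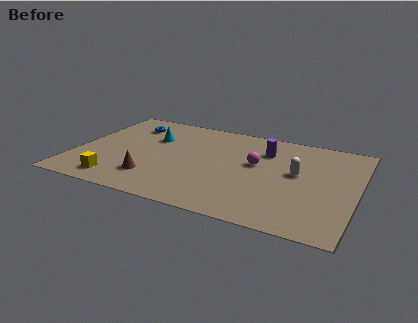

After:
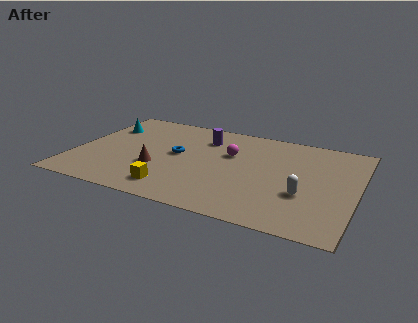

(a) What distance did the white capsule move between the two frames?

1.9

From (10.7, 4.9) to (11.2, 3.1), the white capsule covered √(0.5² + 1.8²) ≈ 1.9 units.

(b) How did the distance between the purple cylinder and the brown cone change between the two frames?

-2.6

Before: roughly 6.7 units apart; after: 4.1. That's 2.6 units closer together.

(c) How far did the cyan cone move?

2.4

From (3.5, 5.9) to (1.1, 6.3), the cyan cone covered √(2.4² + 0.4²) ≈ 2.4 units.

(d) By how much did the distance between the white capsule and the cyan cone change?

+3.3

The distance was about 7.3 in the first image and 10.6 in the second, so they moved 3.3 units further apart.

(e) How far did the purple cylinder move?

3.0

The purple cylinder moved from about (9.0, 6.5) to (6.0, 6.7), a distance of √(3.0² + 0.2²) ≈ 3.0.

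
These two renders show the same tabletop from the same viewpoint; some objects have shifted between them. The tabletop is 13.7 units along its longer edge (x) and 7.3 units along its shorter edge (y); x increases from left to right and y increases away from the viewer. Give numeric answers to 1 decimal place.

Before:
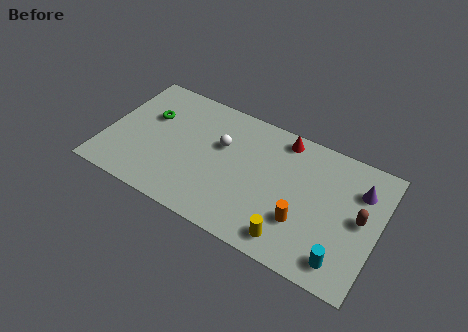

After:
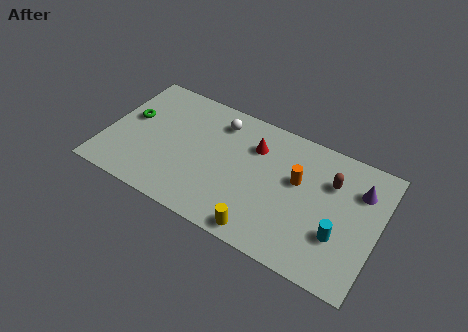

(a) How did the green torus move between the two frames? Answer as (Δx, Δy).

(-0.9, -0.5)

The green torus was at about (2.0, 4.7) and moved to about (1.1, 4.2).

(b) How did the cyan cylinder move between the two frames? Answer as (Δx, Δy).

(-0.3, 1.2)

From the two frames, the cyan cylinder sits at roughly (12.2, 1.2) before and (11.9, 2.4) after.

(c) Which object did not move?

the purple cone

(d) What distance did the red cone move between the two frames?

1.7

From (8.6, 6.4) to (7.3, 5.3), the red cone covered √(1.3² + 1.1²) ≈ 1.7 units.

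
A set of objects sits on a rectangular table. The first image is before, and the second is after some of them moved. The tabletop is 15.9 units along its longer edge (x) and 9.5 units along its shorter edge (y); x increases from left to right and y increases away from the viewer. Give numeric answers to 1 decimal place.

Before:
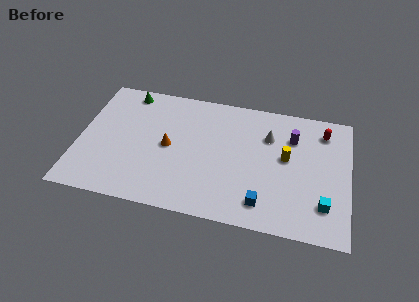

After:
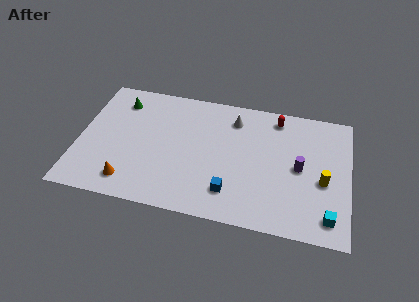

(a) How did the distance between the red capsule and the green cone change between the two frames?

-2.4

Before: roughly 11.7 units apart; after: 9.3. That's 2.4 units closer together.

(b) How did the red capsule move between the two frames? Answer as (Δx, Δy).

(-2.8, 0.5)

The red capsule started near (14.3, 7.7) and ended near (11.5, 8.2).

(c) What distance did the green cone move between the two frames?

0.9

The green cone moved from about (2.6, 8.4) to (2.2, 7.6), a distance of √(0.4² + 0.8²) ≈ 0.9.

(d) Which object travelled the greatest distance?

the orange cone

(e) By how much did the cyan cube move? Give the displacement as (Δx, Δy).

(0.3, -0.8)

From the two frames, the cyan cube sits at roughly (14.5, 2.3) before and (14.8, 1.5) after.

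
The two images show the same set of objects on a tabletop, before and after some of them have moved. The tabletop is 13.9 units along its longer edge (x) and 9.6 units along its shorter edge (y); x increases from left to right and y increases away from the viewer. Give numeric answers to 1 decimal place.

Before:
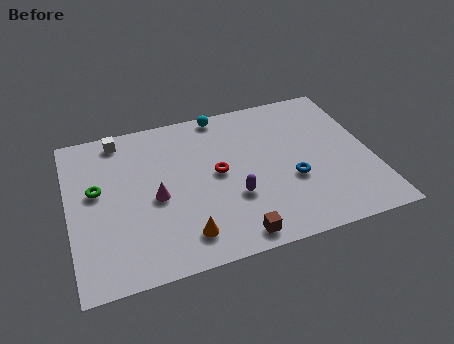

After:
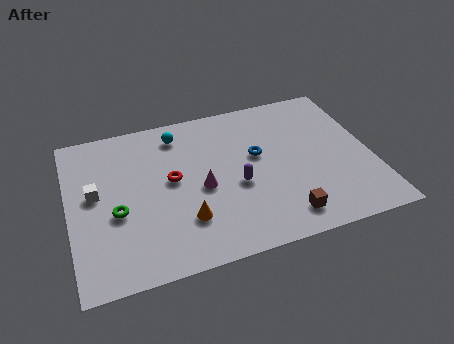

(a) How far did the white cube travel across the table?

3.5

The white cube was near (2.5, 8.5) before and (1.2, 5.3) after, so it travelled √(1.3² + 3.2²) ≈ 3.5 units.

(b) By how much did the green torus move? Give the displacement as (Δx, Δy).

(0.8, -1.6)

The green torus started near (1.3, 5.5) and ended near (2.1, 3.9).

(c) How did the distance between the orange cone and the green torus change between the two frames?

-2.0

The distance was about 5.3 in the first image and 3.3 in the second, so they moved 2.0 units closer together.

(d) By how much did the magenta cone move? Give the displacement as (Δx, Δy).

(2.1, 0.0)

From the two frames, the magenta cone sits at roughly (3.9, 4.3) before and (6.0, 4.3) after.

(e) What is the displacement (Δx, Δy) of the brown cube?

(2.3, 0.5)

The brown cube started near (7.2, 1.0) and ended near (9.5, 1.5).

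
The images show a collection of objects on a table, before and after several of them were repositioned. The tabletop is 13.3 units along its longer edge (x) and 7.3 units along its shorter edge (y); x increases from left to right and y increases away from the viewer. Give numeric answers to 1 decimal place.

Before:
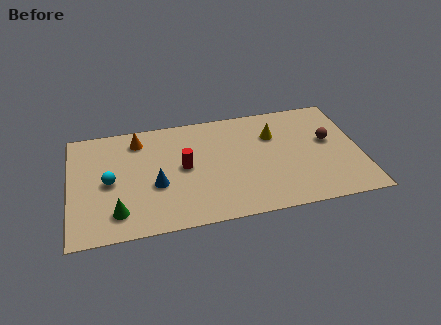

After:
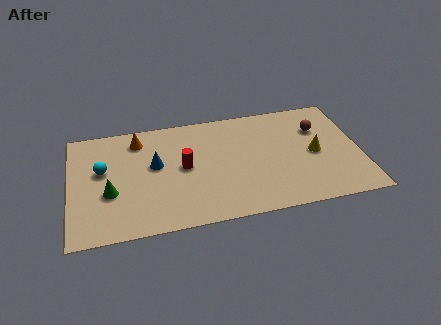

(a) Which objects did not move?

the red cylinder and the orange cone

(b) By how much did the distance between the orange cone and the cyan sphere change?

-0.5

They were about 2.9 units apart before and 2.4 after — 0.5 units closer together.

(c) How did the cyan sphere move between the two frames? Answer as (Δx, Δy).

(-0.3, 0.8)

The cyan sphere started near (1.8, 3.5) and ended near (1.5, 4.3).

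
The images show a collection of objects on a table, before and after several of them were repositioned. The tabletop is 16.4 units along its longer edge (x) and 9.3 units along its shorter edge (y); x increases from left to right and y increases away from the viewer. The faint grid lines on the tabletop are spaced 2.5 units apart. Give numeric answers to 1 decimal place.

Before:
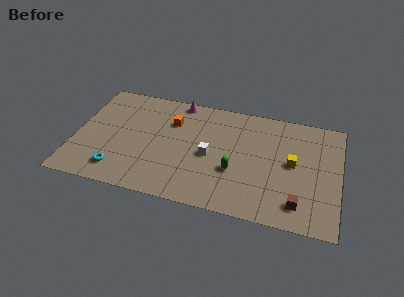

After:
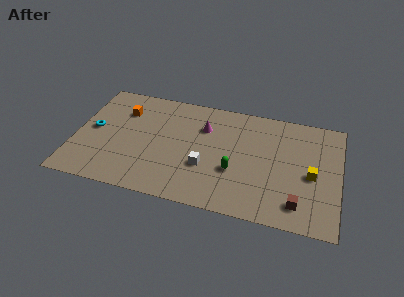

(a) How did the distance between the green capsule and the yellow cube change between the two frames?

+1.0

The distance was about 3.8 in the first image and 4.8 in the second, so they moved 1.0 units further apart.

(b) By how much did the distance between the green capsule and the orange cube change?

+2.8

Before: roughly 5.2 units apart; after: 8.0. That's 2.8 units further apart.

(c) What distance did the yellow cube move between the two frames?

1.4

The yellow cube was near (13.5, 4.9) before and (14.7, 4.2) after, so it travelled √(1.2² + 0.7²) ≈ 1.4 units.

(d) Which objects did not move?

the green capsule and the brown cube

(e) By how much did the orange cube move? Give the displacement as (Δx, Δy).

(-3.1, 0.2)

The orange cube started near (5.9, 6.6) and ended near (2.8, 6.8).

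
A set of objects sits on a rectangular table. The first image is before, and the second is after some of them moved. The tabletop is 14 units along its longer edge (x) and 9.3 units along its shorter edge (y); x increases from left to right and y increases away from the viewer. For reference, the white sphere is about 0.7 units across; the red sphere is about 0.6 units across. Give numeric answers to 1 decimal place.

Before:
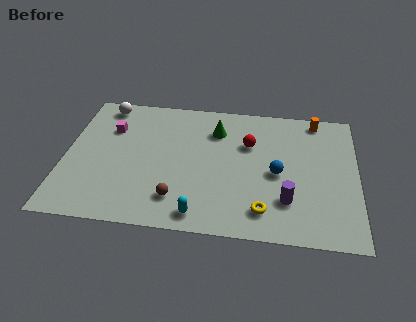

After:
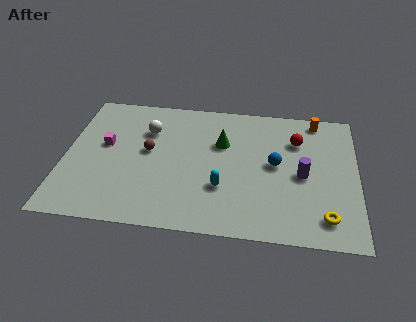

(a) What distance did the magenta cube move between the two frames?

1.2

The magenta cube was near (2.1, 6.5) before and (1.9, 5.3) after, so it travelled √(0.2² + 1.2²) ≈ 1.2 units.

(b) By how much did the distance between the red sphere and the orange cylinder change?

-2.0

The distance was about 3.8 in the first image and 1.8 in the second, so they moved 2.0 units closer together.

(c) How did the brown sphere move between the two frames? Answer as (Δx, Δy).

(-1.5, 3.1)

The brown sphere started near (5.5, 2.0) and ended near (4.0, 5.1).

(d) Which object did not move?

the orange cylinder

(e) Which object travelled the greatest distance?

the brown sphere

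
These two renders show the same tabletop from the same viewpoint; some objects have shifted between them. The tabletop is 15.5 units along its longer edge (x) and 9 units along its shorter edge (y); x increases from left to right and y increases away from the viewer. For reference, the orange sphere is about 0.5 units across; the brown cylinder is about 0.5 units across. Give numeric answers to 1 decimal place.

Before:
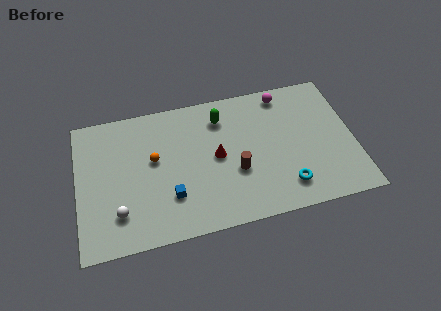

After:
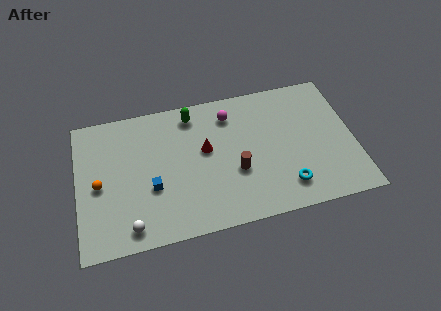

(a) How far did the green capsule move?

1.7

The green capsule moved from about (8.2, 7.1) to (6.6, 7.7), a distance of √(1.6² + 0.6²) ≈ 1.7.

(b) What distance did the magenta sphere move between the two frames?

3.2

From (11.8, 7.9) to (8.7, 7.2), the magenta sphere covered √(3.1² + 0.7²) ≈ 3.2 units.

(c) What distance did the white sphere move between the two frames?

1.2

From (2.2, 2.2) to (2.8, 1.2), the white sphere covered √(0.6² + 1.0²) ≈ 1.2 units.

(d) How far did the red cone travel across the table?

0.8

From (7.8, 4.6) to (7.2, 5.2), the red cone covered √(0.6² + 0.6²) ≈ 0.8 units.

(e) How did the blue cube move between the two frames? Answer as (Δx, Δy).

(-1.0, 0.8)

The blue cube started near (5.1, 2.6) and ended near (4.1, 3.4).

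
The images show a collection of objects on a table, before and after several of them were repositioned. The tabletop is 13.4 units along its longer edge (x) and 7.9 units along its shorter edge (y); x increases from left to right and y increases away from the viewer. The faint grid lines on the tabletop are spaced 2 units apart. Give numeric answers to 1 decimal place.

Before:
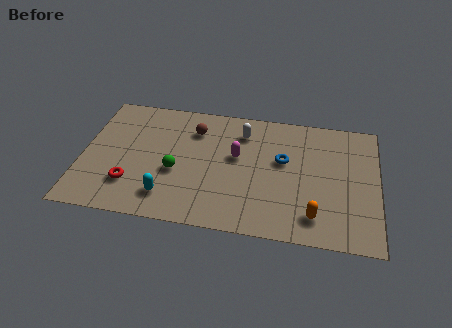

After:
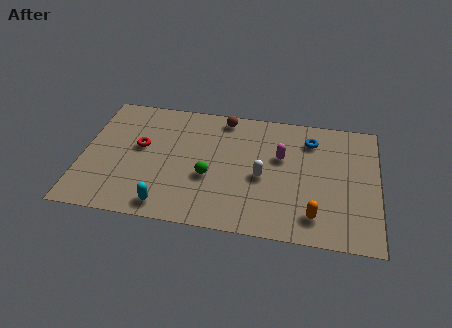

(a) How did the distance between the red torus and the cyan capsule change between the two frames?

+2.0

Before: roughly 1.8 units apart; after: 3.8. That's 2.0 units further apart.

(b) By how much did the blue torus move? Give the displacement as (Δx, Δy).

(1.2, 1.5)

From the two frames, the blue torus sits at roughly (9.1, 4.7) before and (10.3, 6.2) after.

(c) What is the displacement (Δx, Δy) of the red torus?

(0.3, 2.4)

The red torus was at about (2.3, 2.1) and moved to about (2.6, 4.5).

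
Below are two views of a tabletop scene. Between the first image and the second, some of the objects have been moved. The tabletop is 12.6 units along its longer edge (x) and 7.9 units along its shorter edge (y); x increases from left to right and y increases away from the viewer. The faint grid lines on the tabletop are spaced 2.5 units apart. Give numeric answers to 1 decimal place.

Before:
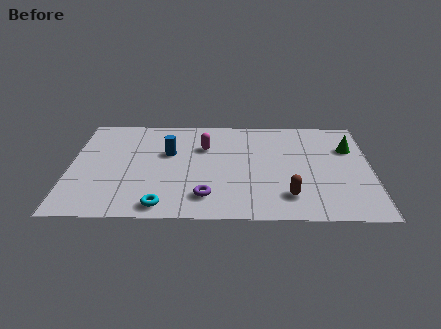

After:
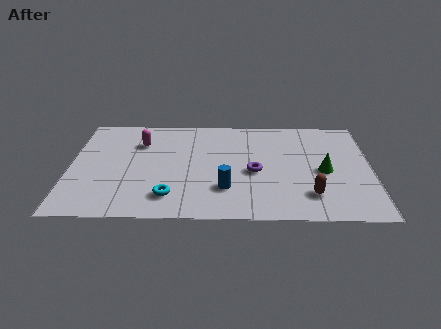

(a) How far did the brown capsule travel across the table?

0.9

The brown capsule moved from about (9.1, 1.7) to (10.0, 1.8), a distance of √(0.9² + 0.1²) ≈ 0.9.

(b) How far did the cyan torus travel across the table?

0.8

The cyan torus was near (3.9, 0.9) before and (4.2, 1.6) after, so it travelled √(0.3² + 0.7²) ≈ 0.8 units.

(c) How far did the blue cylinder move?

3.6

The blue cylinder moved from about (4.1, 4.9) to (6.5, 2.2), a distance of √(2.4² + 2.7²) ≈ 3.6.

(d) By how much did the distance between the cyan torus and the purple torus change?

+2.1

The distance was about 1.9 in the first image and 4.0 in the second, so they moved 2.1 units further apart.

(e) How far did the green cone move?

2.1

The green cone moved from about (11.7, 5.4) to (10.6, 3.6), a distance of √(1.1² + 1.8²) ≈ 2.1.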